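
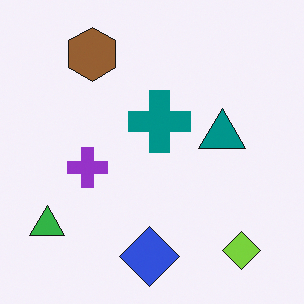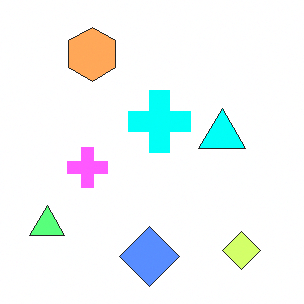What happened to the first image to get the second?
Brightened a lot.

Every pixel — background and shapes alike — is uniformly brightened.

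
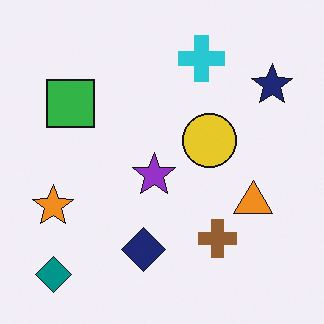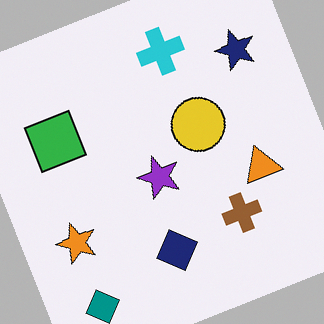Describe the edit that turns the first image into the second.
It was rotated counter-clockwise by a clearly visible amount.

Every shape is tilted by the same angle and the image corners show triangular fill wedges — a whole-image rotation by a non-right angle.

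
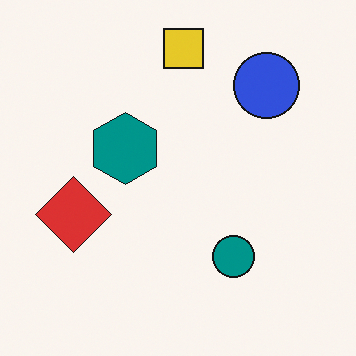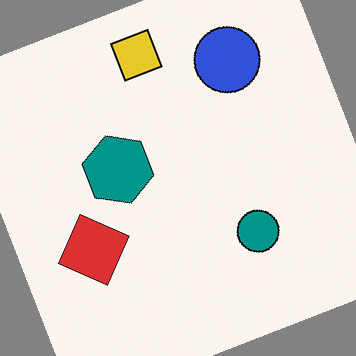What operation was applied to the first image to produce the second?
The image was rotated counter-clockwise by a clearly visible amount.

Every shape is tilted by the same angle and the image corners show triangular fill wedges — a whole-image rotation by a non-right angle.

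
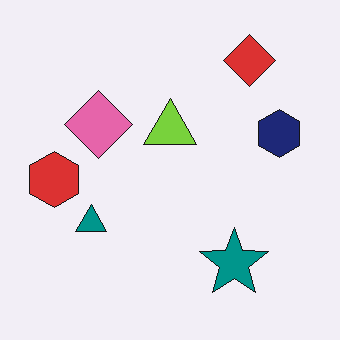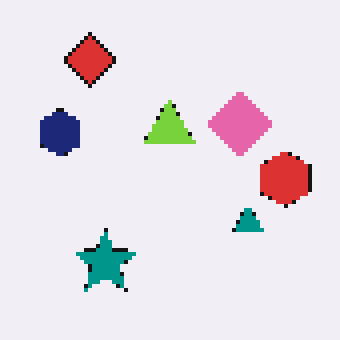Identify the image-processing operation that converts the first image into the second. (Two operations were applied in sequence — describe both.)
Flipped horizontally (left ↔ right), then lightly pixelated (a mild mosaic effect).

The red hexagon is in the left of the first image and the right of the second — shapes on opposite sides of the vertical midline have swapped in a mirror flip. Shapes are reduced to large square blocks; fine edges and outlines are lost — a downscale-then-upscale (mosaic) effect.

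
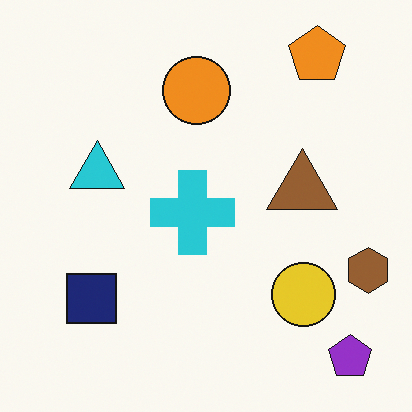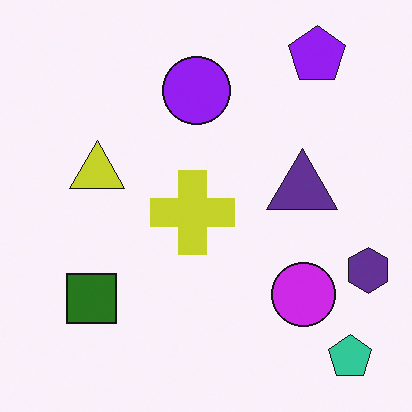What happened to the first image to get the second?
The second image is the first hue-shifted through roughly half the color wheel.

Every shape's color has rotated by the same amount around the hue wheel — a uniform hue shift.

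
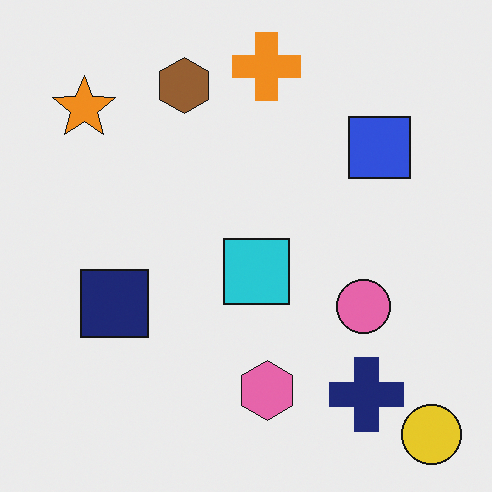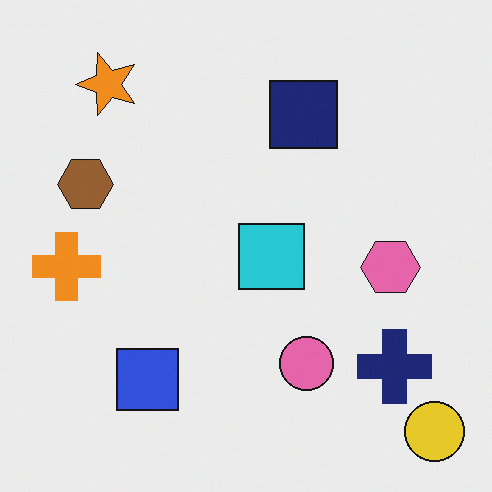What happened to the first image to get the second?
The transformation is: transposed (reflected across the top-left ↔ bottom-right diagonal).

Shapes have swapped their row and column positions — what was in the top-right is now in the bottom-left — a diagonal reflection.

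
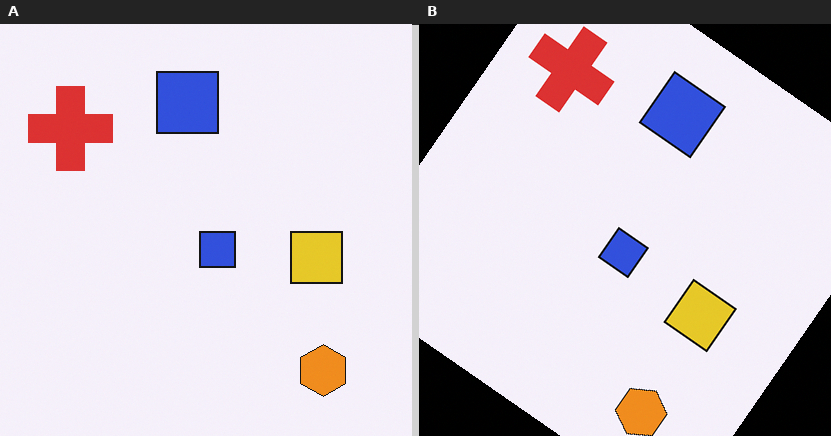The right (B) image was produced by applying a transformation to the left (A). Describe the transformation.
The right (B) image is the left (A) rotated clockwise by a large amount — several tens of degrees.

Every shape is tilted by the same angle and the image corners show triangular fill wedges — a whole-image rotation by a non-right angle.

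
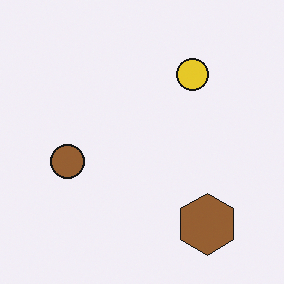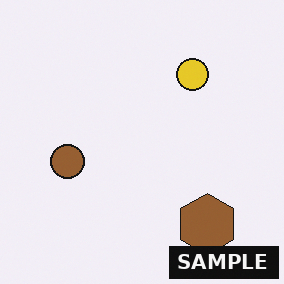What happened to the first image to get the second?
This is the original image watermarked with the text "SAMPLE" in the lower-right corner.

A dark label reading "SAMPLE" appears in the lower-right corner.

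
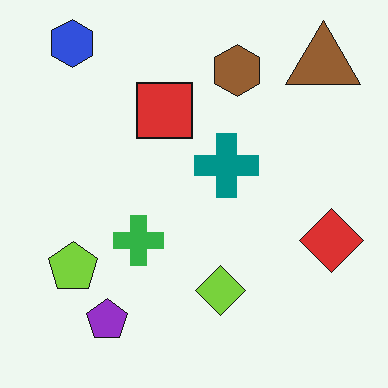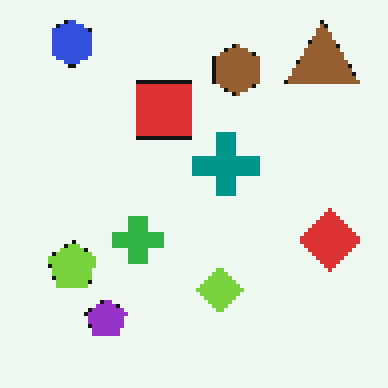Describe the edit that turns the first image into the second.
The second image is the first lightly pixelated (a mild mosaic effect).

Shapes are reduced to large square blocks; fine edges and outlines are lost — a downscale-then-upscale (mosaic) effect.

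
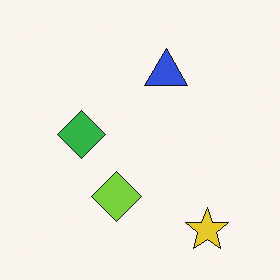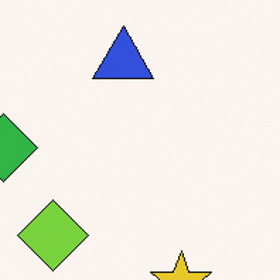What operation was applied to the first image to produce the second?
Cropped to a modestly smaller region and rescaled.

The visible shapes are larger and the field of view is narrower; shapes near the original edges may be partly or wholly outside the frame — a crop-and-rescale.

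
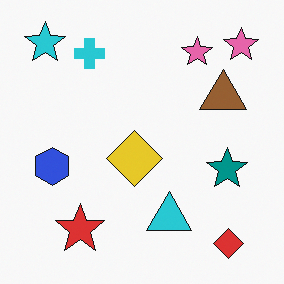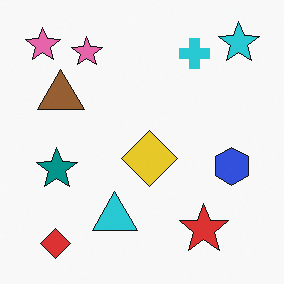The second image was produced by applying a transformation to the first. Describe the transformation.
Flipped horizontally (left ↔ right).

The cyan star is in the top-left of the first image and the top-right of the second — shapes on opposite sides of the vertical midline have swapped in a mirror flip.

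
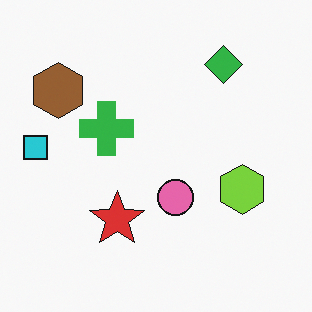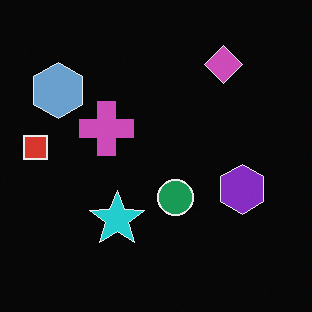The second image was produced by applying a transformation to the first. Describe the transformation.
Color-inverted (negative).

The light background has become dark and every shape's color is its complement — a photographic negative.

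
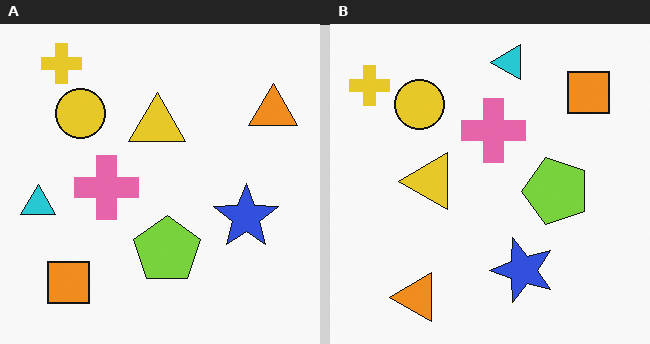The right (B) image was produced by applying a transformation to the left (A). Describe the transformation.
Transposed (reflected across the top-left ↔ bottom-right diagonal).

Shapes have swapped their row and column positions — what was in the top-right is now in the bottom-left — a diagonal reflection.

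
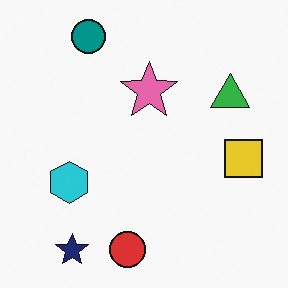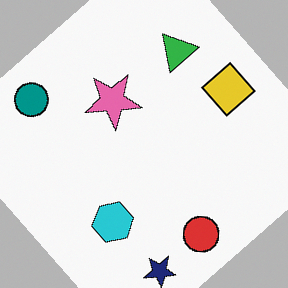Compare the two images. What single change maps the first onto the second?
It was rotated counter-clockwise by a large amount — several tens of degrees.

Every shape is tilted by the same angle and the image corners show triangular fill wedges — a whole-image rotation by a non-right angle.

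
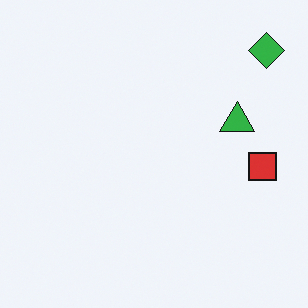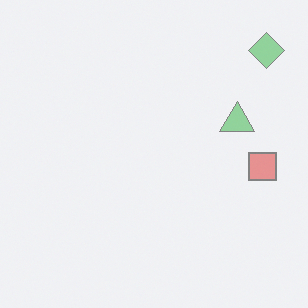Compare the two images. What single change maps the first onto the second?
This is the original image given much lower contrast.

Tones are pushed toward mid-grey across the whole image — a global contrast change.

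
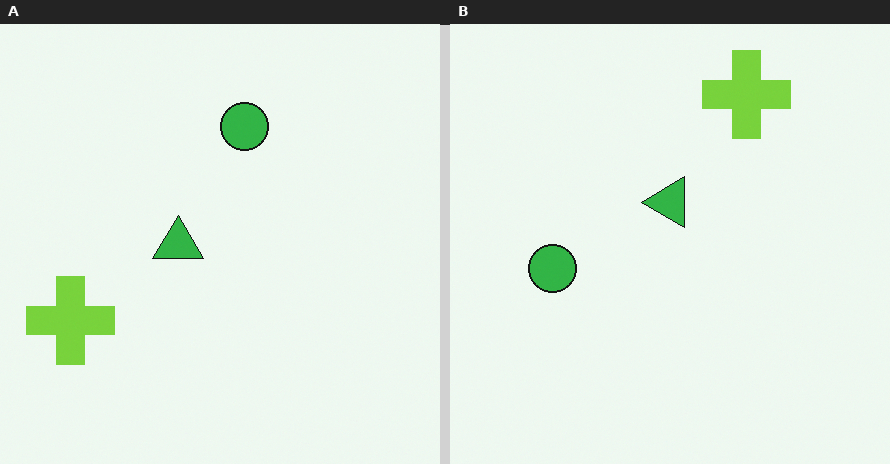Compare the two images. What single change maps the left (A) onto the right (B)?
It was transposed (reflected across the top-left ↔ bottom-right diagonal).

Shapes have swapped their row and column positions — what was in the top-right is now in the bottom-left — a diagonal reflection.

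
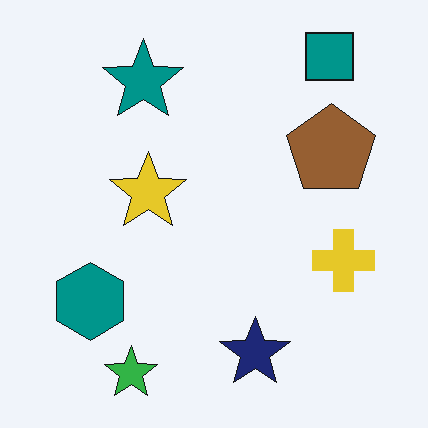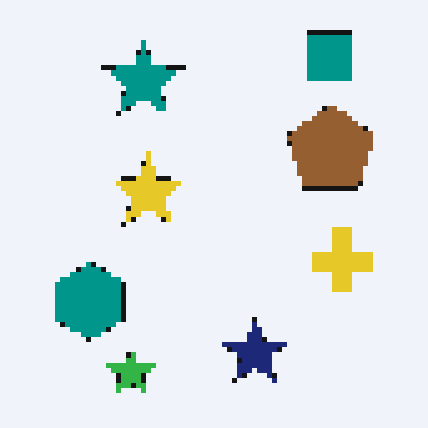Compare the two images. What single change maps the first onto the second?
It was mildly pixelated.

Shapes are reduced to large square blocks; fine edges and outlines are lost — a downscale-then-upscale (mosaic) effect.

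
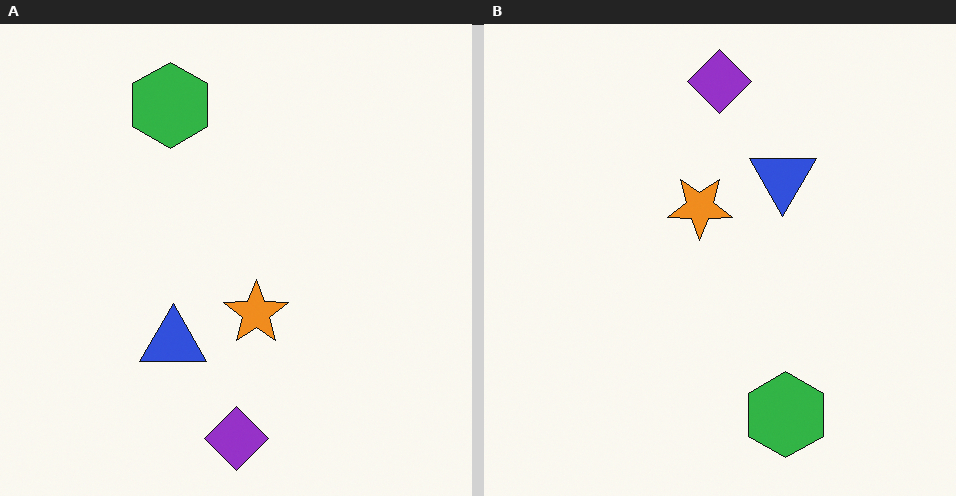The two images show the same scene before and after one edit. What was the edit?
Rotated 180°.

The purple diamond sits in the bottom of the left (A) image and the top of the right (B) — consistent with a whole-image 180° rotation.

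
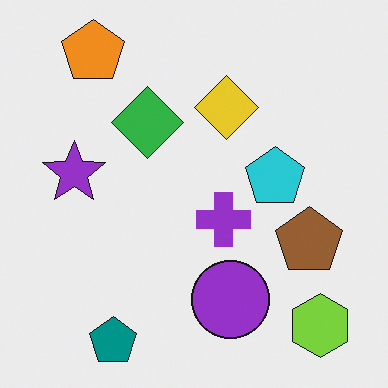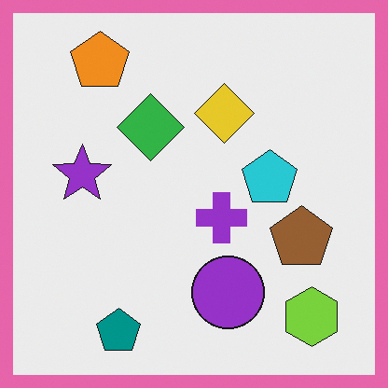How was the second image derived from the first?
Framed with a pink border.

A solid pink frame runs around the edge of the second image, with the content slightly shrunk inside it.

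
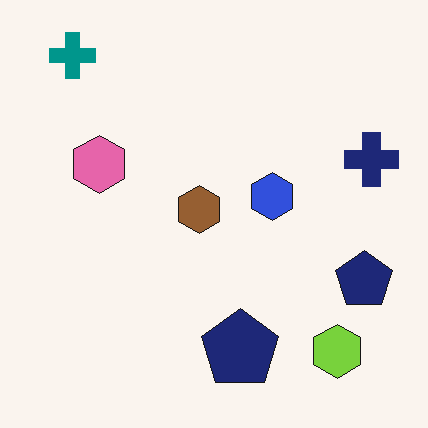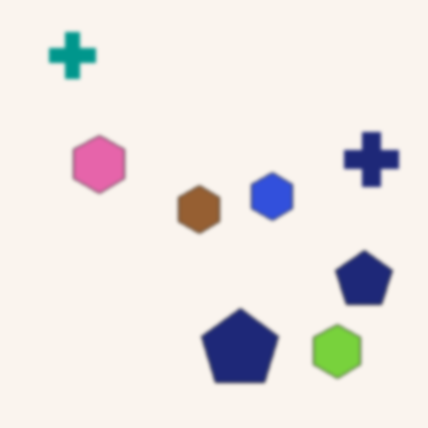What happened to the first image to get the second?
This is the original image lightly blurred.

Shape edges and outlines are uniformly softened across the whole image.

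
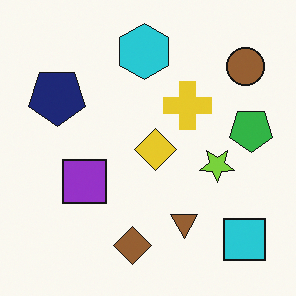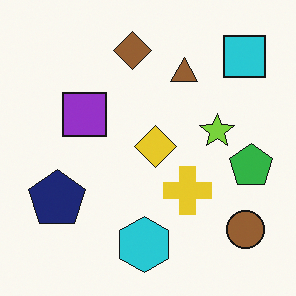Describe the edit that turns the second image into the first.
The transformation is: flipped vertically (top ↔ bottom).

The brown diamond is in the top of the second image and the bottom of the first — shapes on opposite sides of the horizontal midline have swapped in a mirror flip.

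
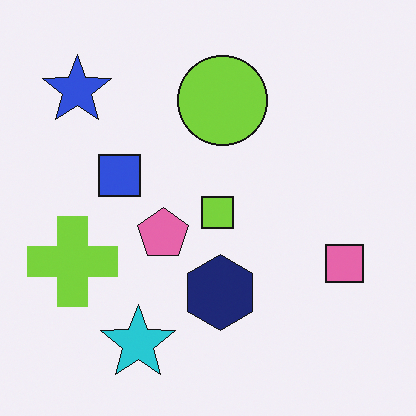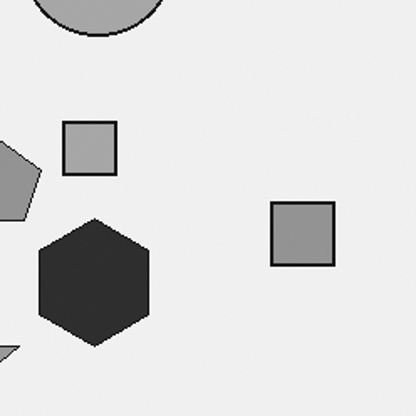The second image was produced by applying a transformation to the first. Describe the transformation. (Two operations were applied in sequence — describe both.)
The image was converted to grayscale, then cropped tightly and scaled back up.

All color is removed — every shape is now a shade of grey. The visible shapes are larger and the field of view is narrower; shapes near the original edges may be partly or wholly outside the frame — a crop-and-rescale.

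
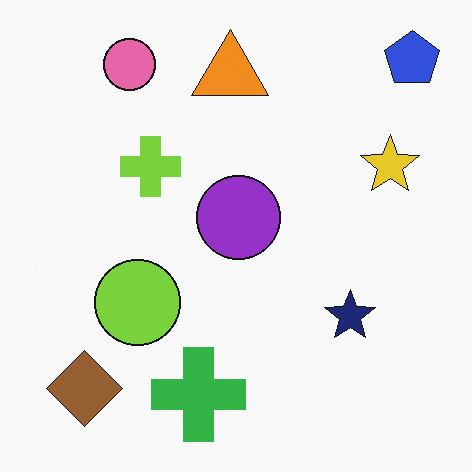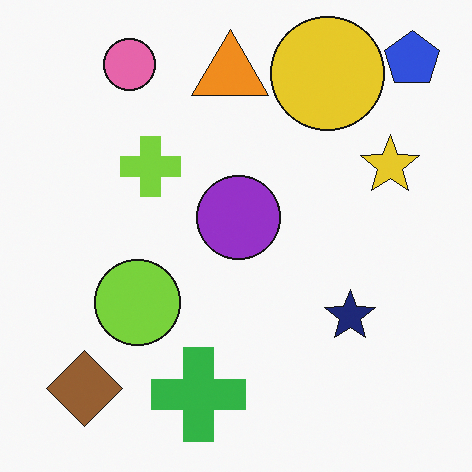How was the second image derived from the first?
This is the original image overlaid with an additional yellow circle.

A yellow circle appears in the second image that is absent from the first.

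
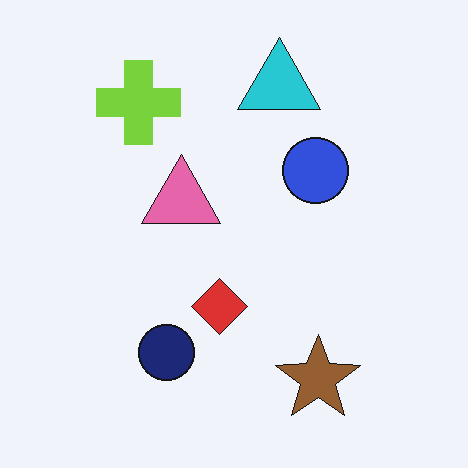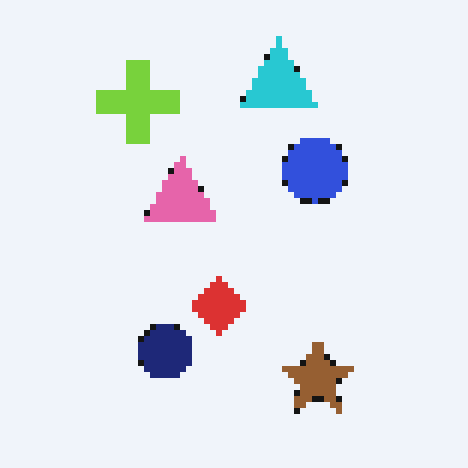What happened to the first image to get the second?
Pixelated into visible square blocks.

Shapes are reduced to large square blocks; fine edges and outlines are lost — a downscale-then-upscale (mosaic) effect.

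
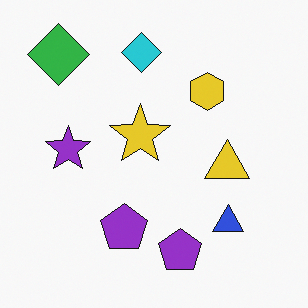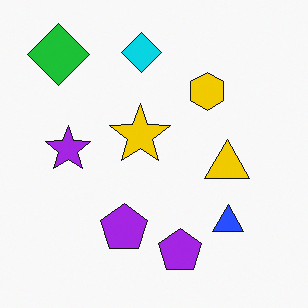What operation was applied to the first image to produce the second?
The transformation is: slightly oversaturated.

All colors are more vivid — a global saturation change.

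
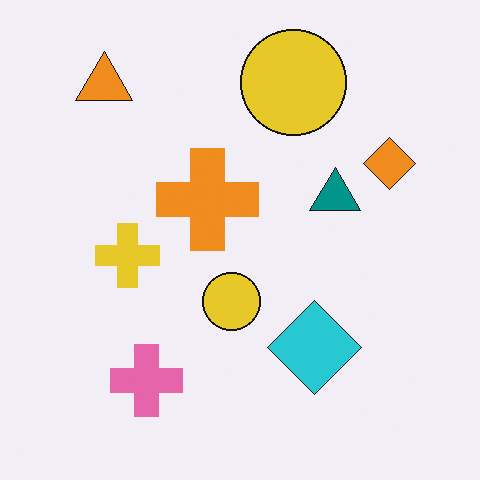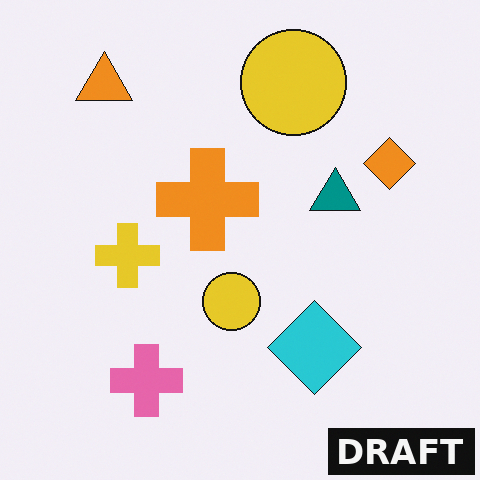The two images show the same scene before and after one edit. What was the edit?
Watermarked with the text "DRAFT" in the lower-right corner.

A dark label reading "DRAFT" appears in the lower-right corner.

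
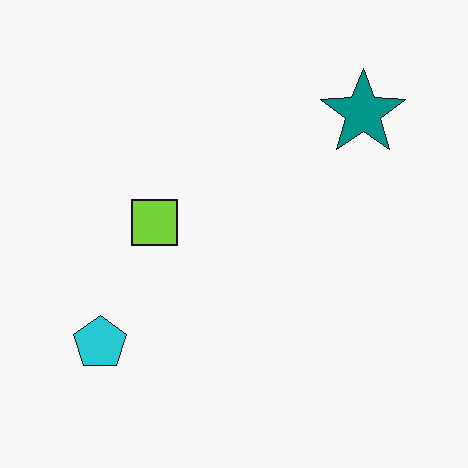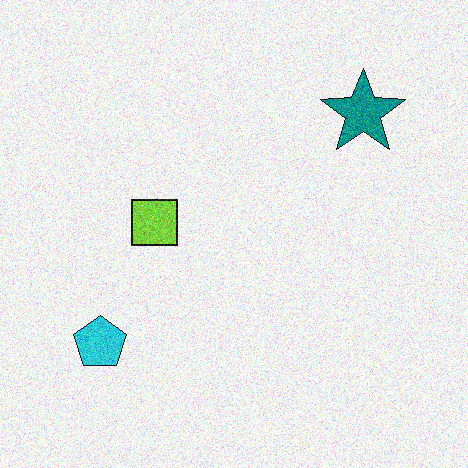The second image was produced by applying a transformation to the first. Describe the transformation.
This is the original image degraded with strong gaussian noise.

Random speckle covers the whole image, including the flat background.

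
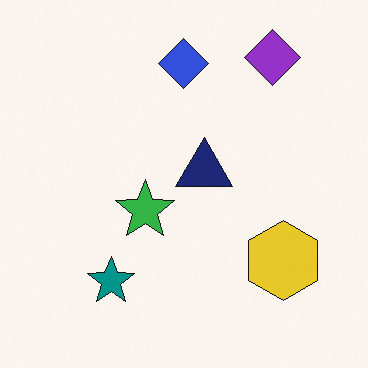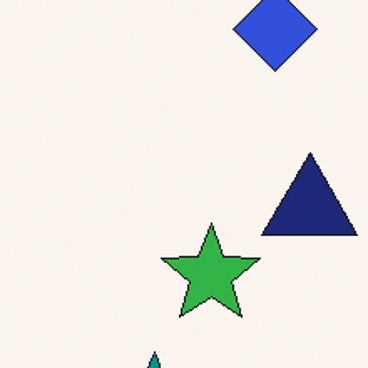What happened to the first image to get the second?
Cropped tightly and scaled back up.

The visible shapes are larger and the field of view is narrower; shapes near the original edges may be partly or wholly outside the frame — a crop-and-rescale.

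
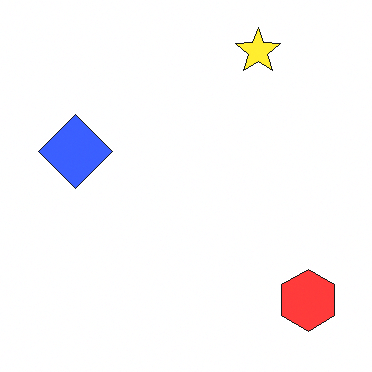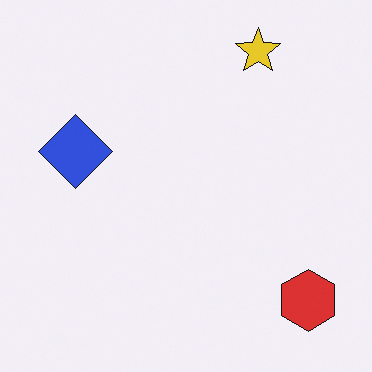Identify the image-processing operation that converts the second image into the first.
The transformation is: brightened a little.

Every pixel — background and shapes alike — is uniformly brightened.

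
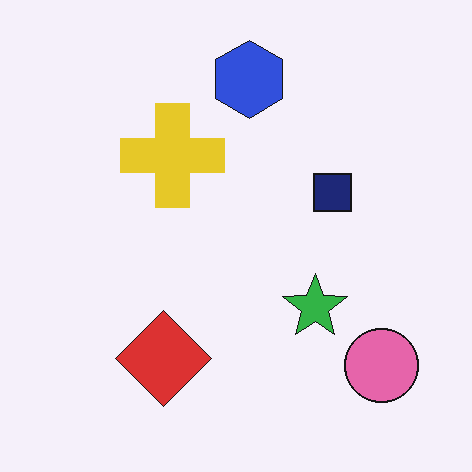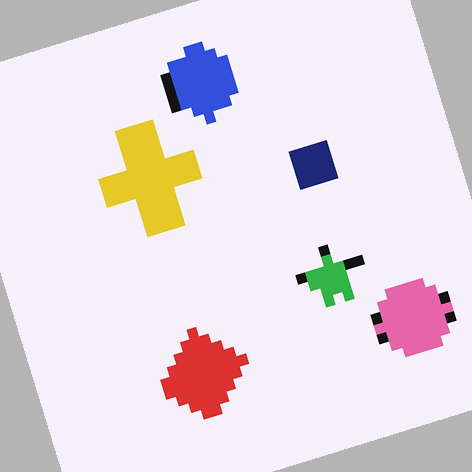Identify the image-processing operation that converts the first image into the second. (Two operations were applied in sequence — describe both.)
The image was coarsely pixelated, then rotated counter-clockwise by a clearly visible amount.

Shapes are reduced to large square blocks; fine edges and outlines are lost — a downscale-then-upscale (mosaic) effect. Every shape is tilted by the same angle and the image corners show triangular fill wedges — a whole-image rotation by a non-right angle.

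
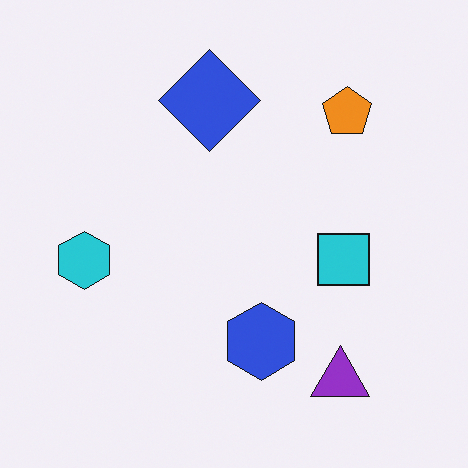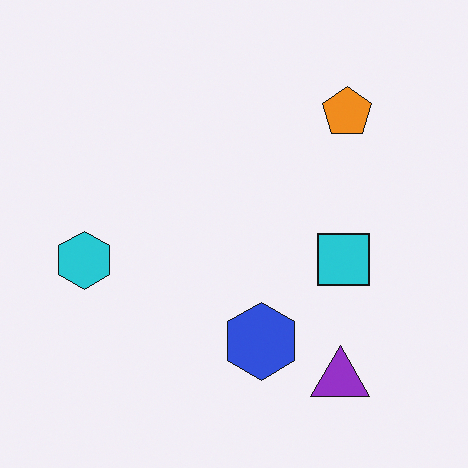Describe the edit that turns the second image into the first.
The image was overlaid with an additional blue diamond.

A blue diamond appears in the first image that is absent from the second.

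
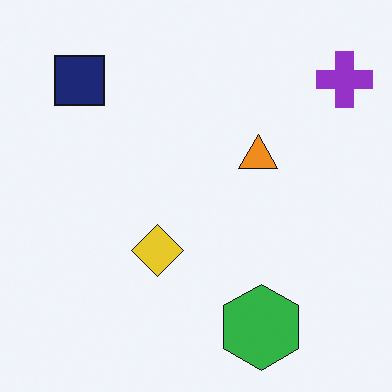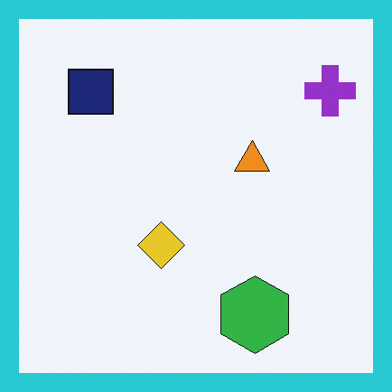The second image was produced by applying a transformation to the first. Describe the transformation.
Framed with a cyan border.

A solid cyan frame runs around the edge of the second image, with the content slightly shrunk inside it.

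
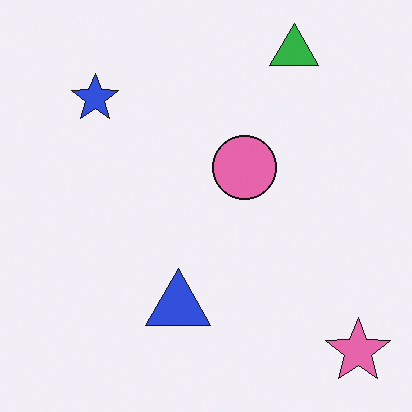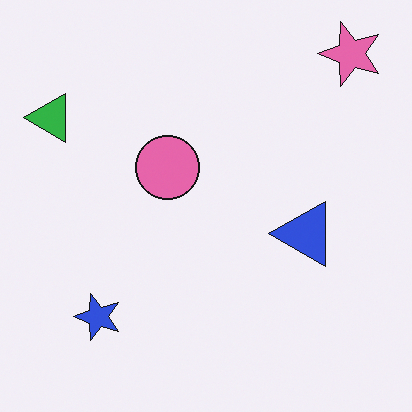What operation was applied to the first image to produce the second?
It was rotated 90° counter-clockwise.

The pink star sits in the bottom-right of the first image and the top-right of the second — consistent with a whole-image 90° counter-clockwise rotation.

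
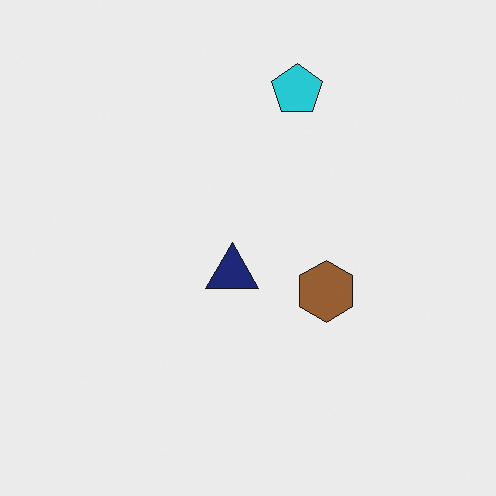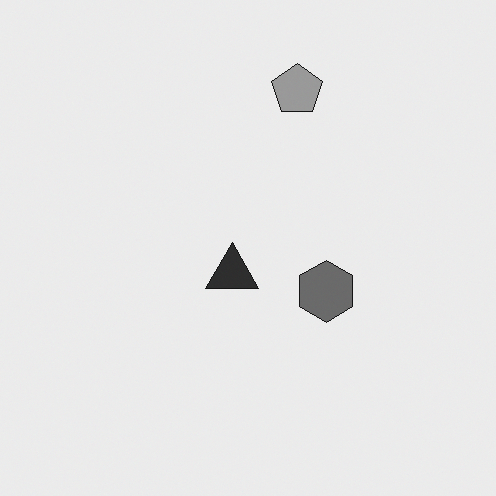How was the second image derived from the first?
This is the original image converted to grayscale.

All color is removed — every shape is now a shade of grey.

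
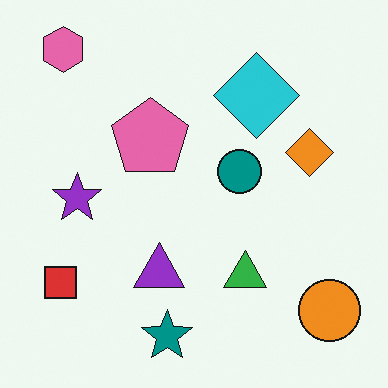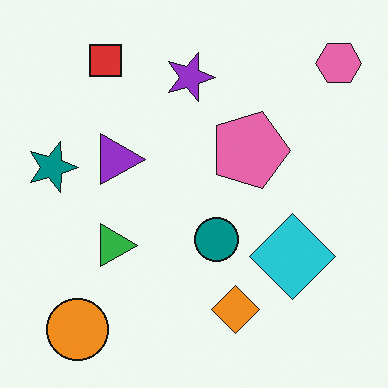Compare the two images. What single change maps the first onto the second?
Rotated 90° clockwise.

The pink hexagon sits in the top-left of the first image and the top-right of the second — consistent with a whole-image 90° clockwise rotation.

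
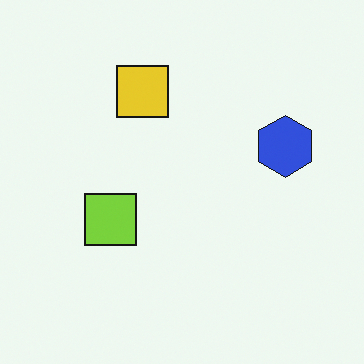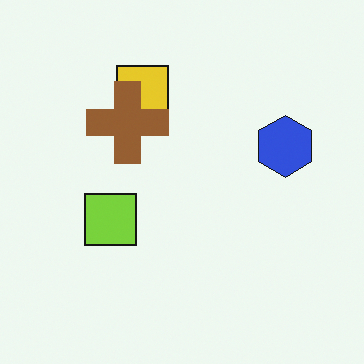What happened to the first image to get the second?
The image was overlaid with an additional brown cross.

A brown cross appears in the second image that is absent from the first.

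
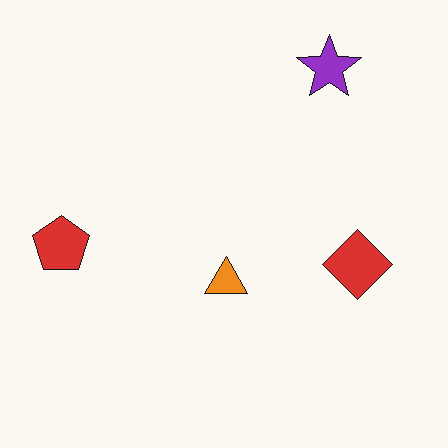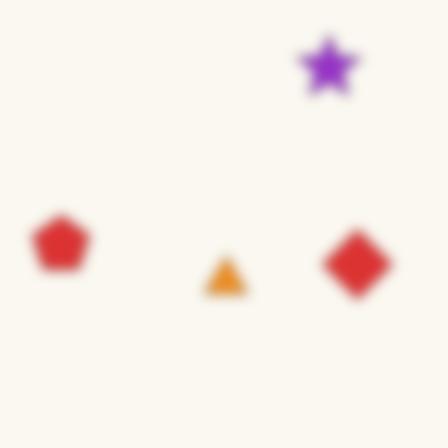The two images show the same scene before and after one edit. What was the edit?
Strongly gaussian-blurred.

Shape edges and outlines are uniformly softened across the whole image.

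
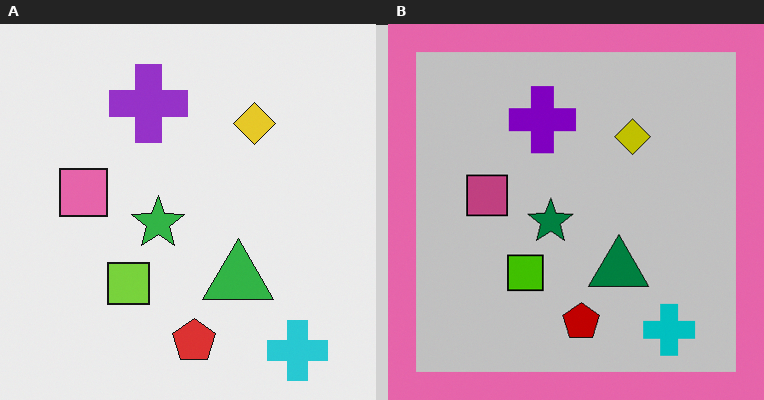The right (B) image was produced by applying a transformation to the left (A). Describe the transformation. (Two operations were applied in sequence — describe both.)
It was heavily posterized to just a handful of flat colors, then framed with a pink border.

Each flat color has snapped to a coarser quantized level — most visibly, the near-white background has dropped to a flat grey. A solid pink frame runs around the edge of the right (B) image, with the content slightly shrunk inside it.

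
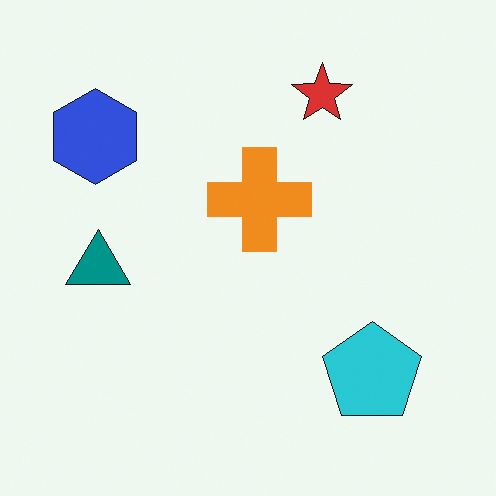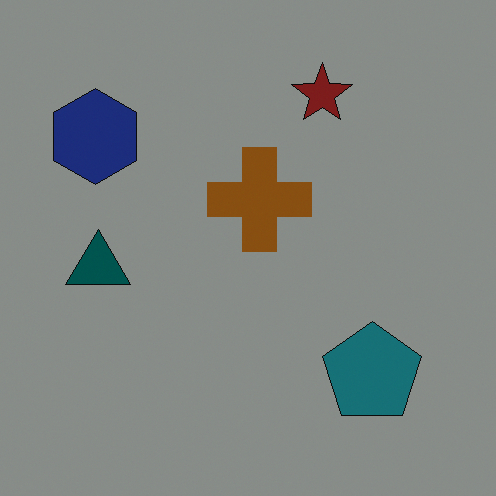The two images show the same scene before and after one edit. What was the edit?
The transformation is: substantially darkened.

Every pixel — background and shapes alike — is uniformly darkened.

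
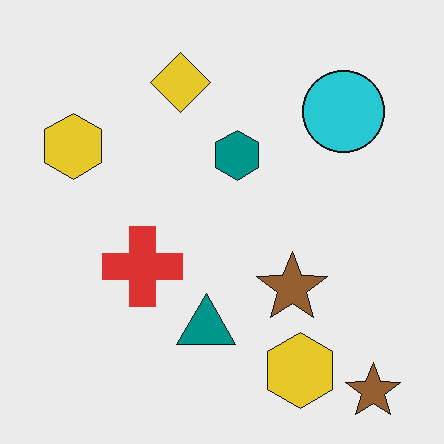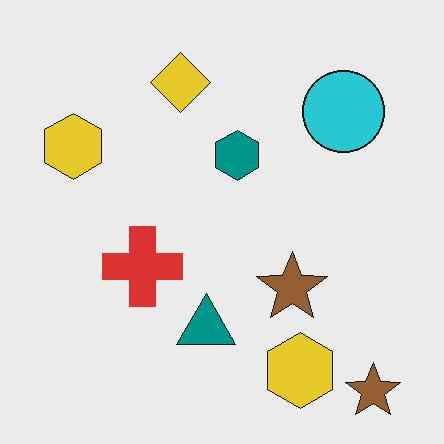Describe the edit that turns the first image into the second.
JPEG-compressed with visible artifacts.

Blocky 8×8 compression artifacts appear around shape edges and the flat background shows ringing — characteristic JPEG degradation.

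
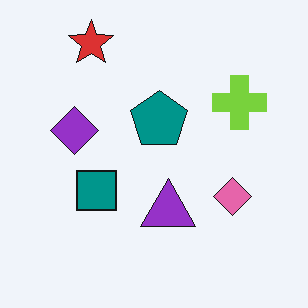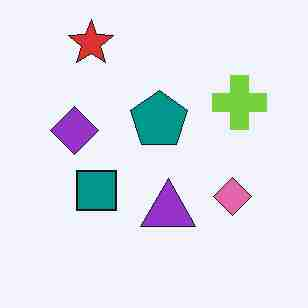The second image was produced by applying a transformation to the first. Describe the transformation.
This is the original image heavily JPEG-compressed with obvious blocking artifacts.

Blocky 8×8 compression artifacts appear around shape edges and the flat background shows ringing — characteristic JPEG degradation.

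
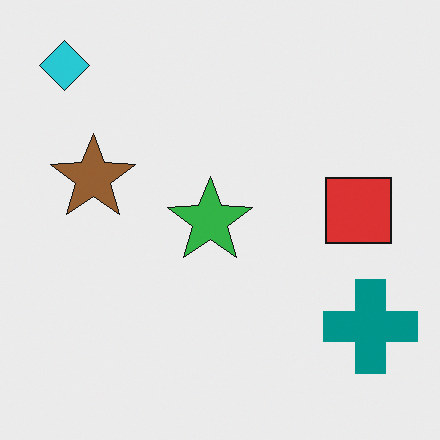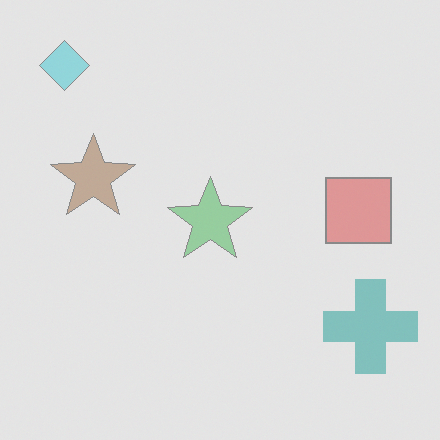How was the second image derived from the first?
This is the original image given much lower contrast.

Tones are pushed toward mid-grey across the whole image — a global contrast change.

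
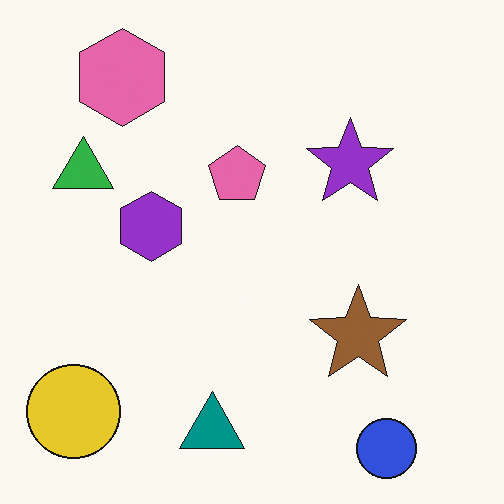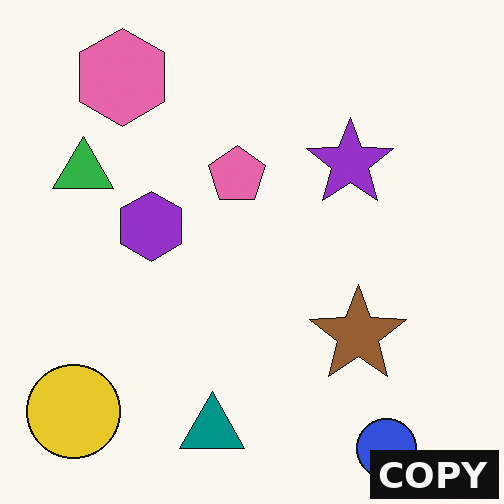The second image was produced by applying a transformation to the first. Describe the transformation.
Watermarked with the text "COPY" in the lower-right corner.

A dark label reading "COPY" appears in the lower-right corner.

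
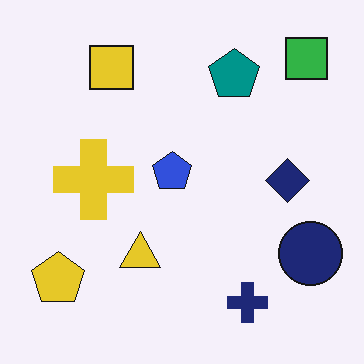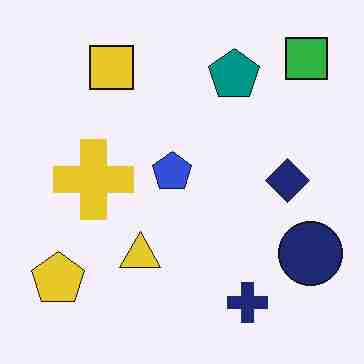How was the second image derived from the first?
The second image is the first heavily JPEG-compressed with obvious blocking artifacts.

Blocky 8×8 compression artifacts appear around shape edges and the flat background shows ringing — characteristic JPEG degradation.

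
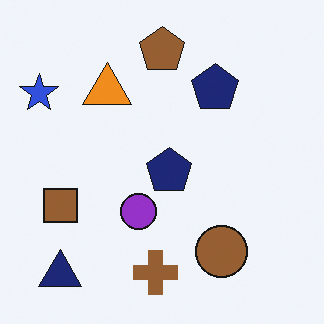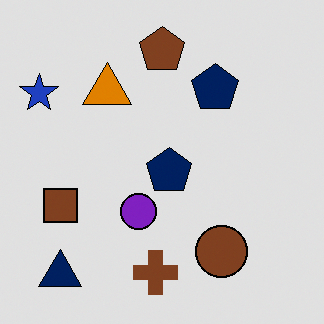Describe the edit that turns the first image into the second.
The second image is the first moderately posterized.

Each flat color has snapped to a coarser quantized level — most visibly, the near-white background has dropped to a flat grey.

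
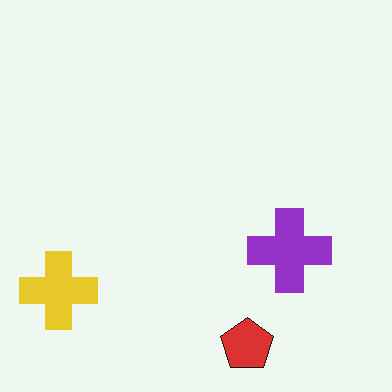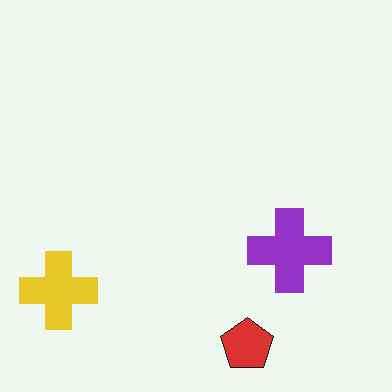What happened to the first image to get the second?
The image was given moderate JPEG compression.

Blocky 8×8 compression artifacts appear around shape edges and the flat background shows ringing — characteristic JPEG degradation.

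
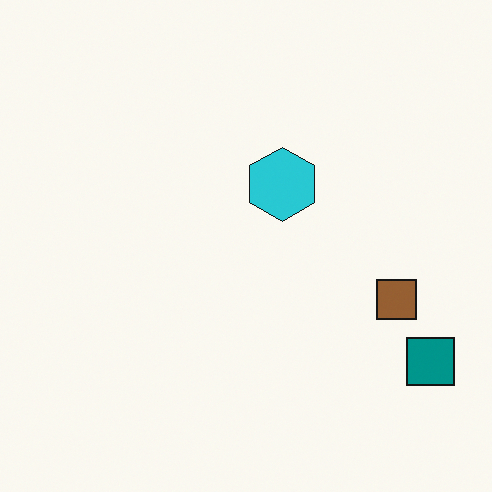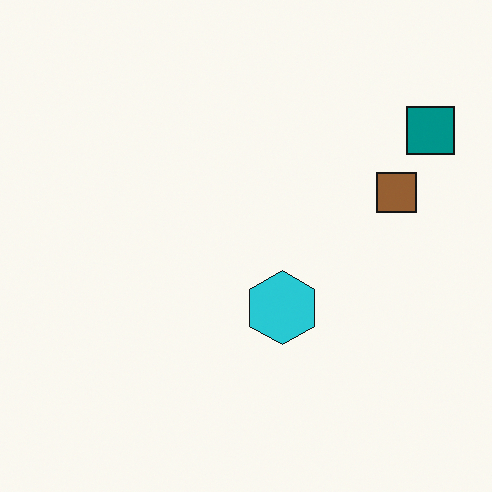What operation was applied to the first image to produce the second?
Flipped vertically (top ↔ bottom).

The teal square is in the bottom-right of the first image and the top-right of the second — shapes on opposite sides of the horizontal midline have swapped in a mirror flip.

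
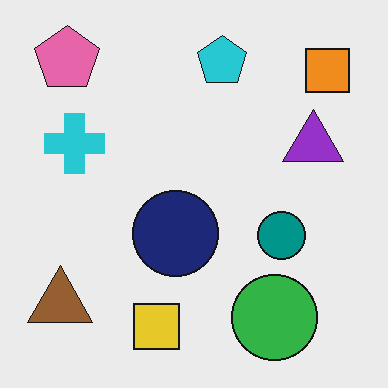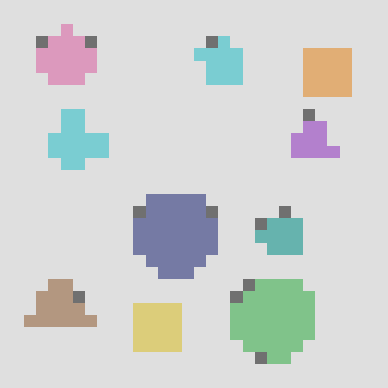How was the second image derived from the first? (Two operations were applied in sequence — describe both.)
It was heavily pixelated into large blocks, then given much lower contrast.

Shapes are reduced to large square blocks; fine edges and outlines are lost — a downscale-then-upscale (mosaic) effect. Tones are pushed toward mid-grey across the whole image — a global contrast change.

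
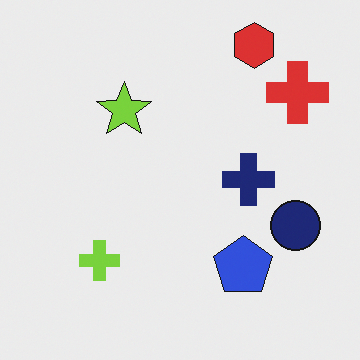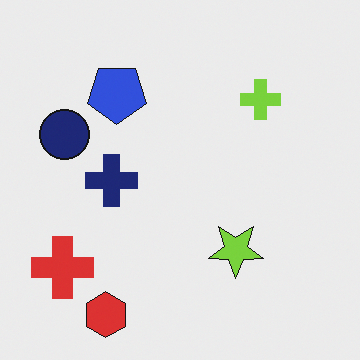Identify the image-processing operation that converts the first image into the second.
The transformation is: rotated 180°.

The red hexagon sits in the top-right of the first image and the bottom-left of the second — consistent with a whole-image 180° rotation.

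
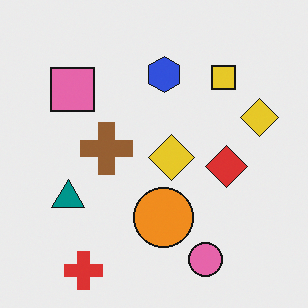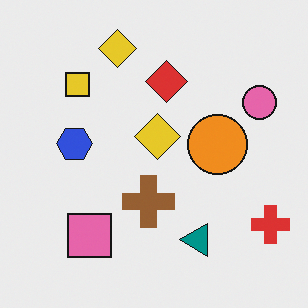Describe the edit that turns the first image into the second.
This is the original image rotated 90° counter-clockwise.

The red cross sits in the bottom-left of the first image and the bottom-right of the second — consistent with a whole-image 90° counter-clockwise rotation.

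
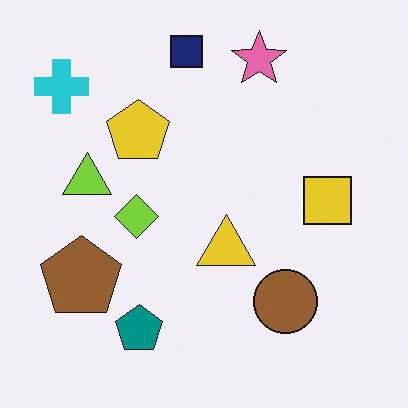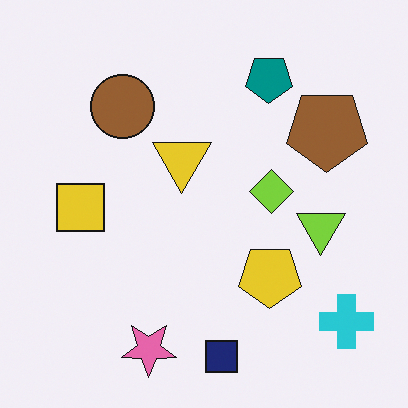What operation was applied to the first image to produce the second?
It was rotated 180°.

The cyan cross sits in the top-left of the first image and the bottom-right of the second — consistent with a whole-image 180° rotation.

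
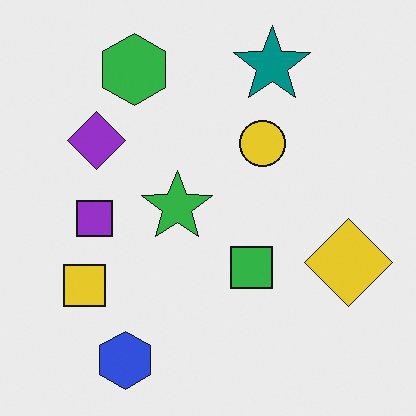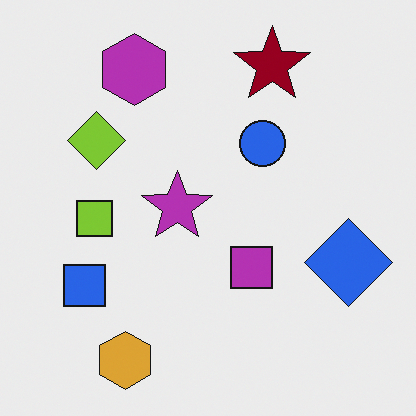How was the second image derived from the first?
The image was hue-shifted through roughly half the color wheel.

Every shape's color has rotated by the same amount around the hue wheel — a uniform hue shift.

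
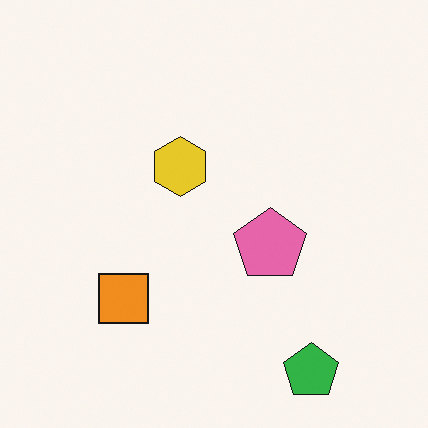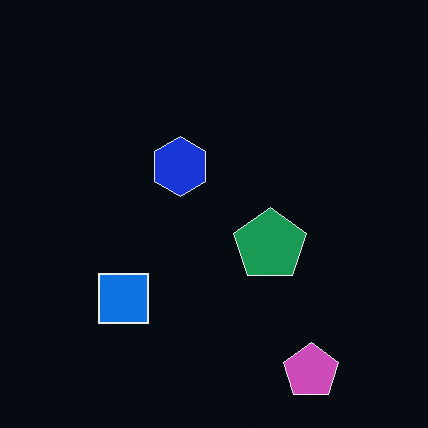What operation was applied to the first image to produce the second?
The second image is the first color-inverted (negative).

The light background has become dark and every shape's color is its complement — a photographic negative.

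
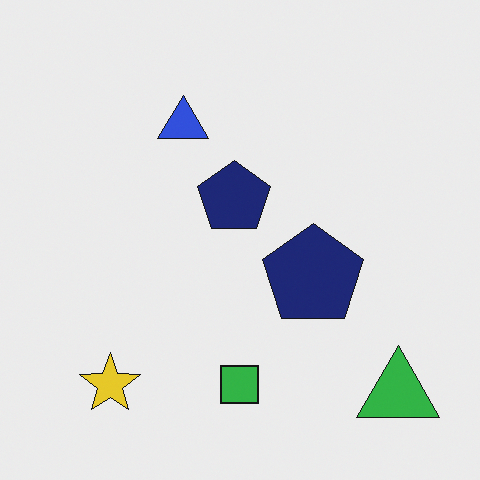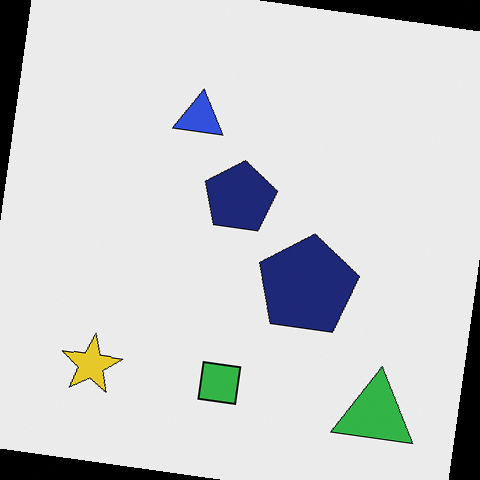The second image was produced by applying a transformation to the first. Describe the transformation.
It was rotated clockwise by a few degrees.

Every shape is tilted by the same angle and the image corners show triangular fill wedges — a whole-image rotation by a non-right angle.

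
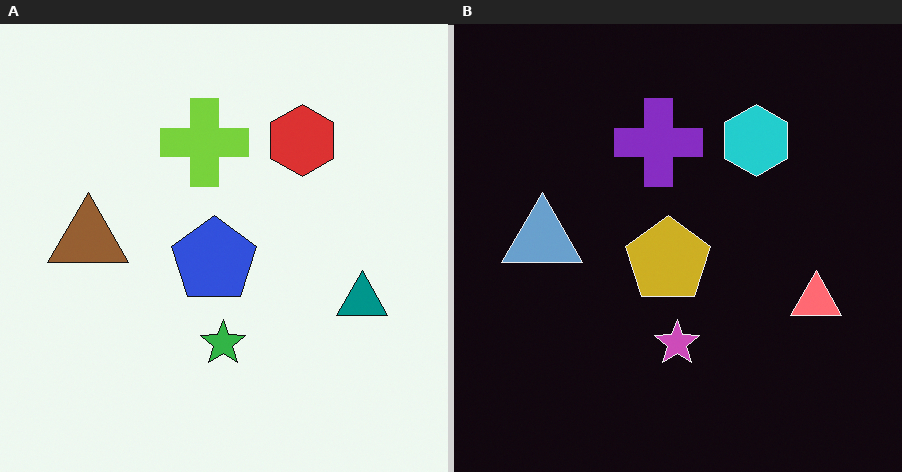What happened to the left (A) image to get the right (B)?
The image was color-inverted (negative).

The light background has become dark and every shape's color is its complement — a photographic negative.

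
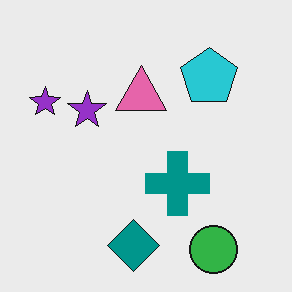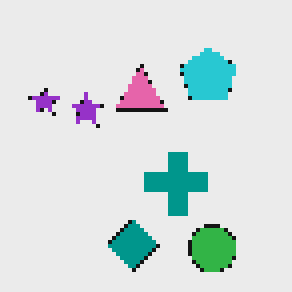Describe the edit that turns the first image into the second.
The transformation is: lightly pixelated (a mild mosaic effect).

Shapes are reduced to large square blocks; fine edges and outlines are lost — a downscale-then-upscale (mosaic) effect.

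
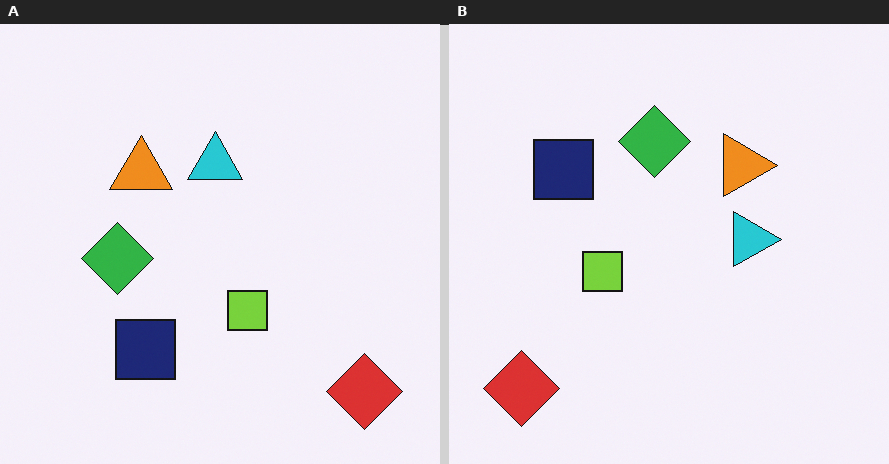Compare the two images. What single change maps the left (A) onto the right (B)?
Rotated 90° clockwise.

The red diamond sits in the bottom-right of the left (A) image and the bottom-left of the right (B) — consistent with a whole-image 90° clockwise rotation.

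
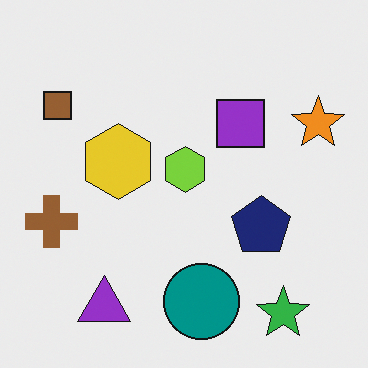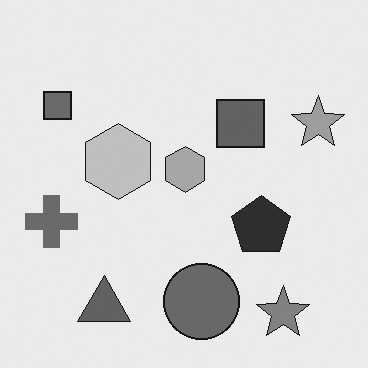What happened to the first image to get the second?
The transformation is: converted to grayscale.

All color is removed — every shape is now a shade of grey.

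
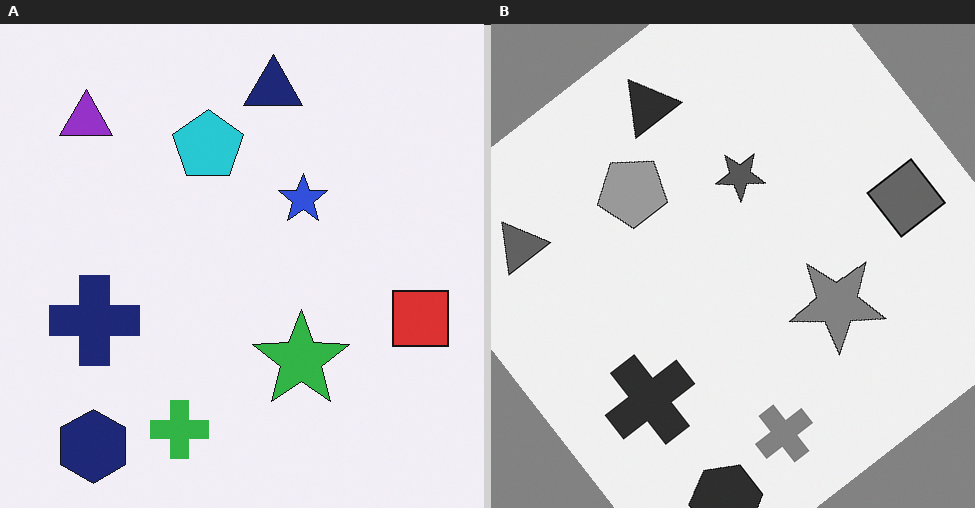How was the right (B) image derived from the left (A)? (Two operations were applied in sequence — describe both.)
The transformation is: rotated counter-clockwise by a large amount — several tens of degrees, then converted to grayscale.

Every shape is tilted by the same angle and the image corners show triangular fill wedges — a whole-image rotation by a non-right angle. All color is removed — every shape is now a shade of grey.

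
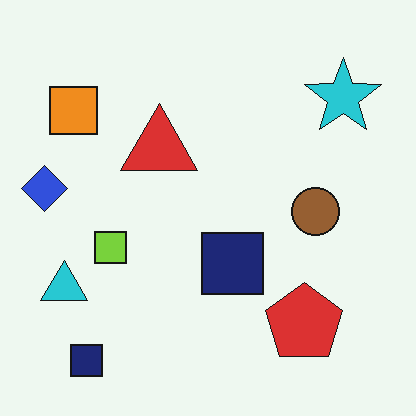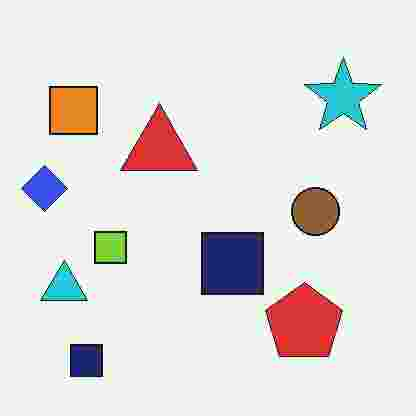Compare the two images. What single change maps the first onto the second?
The image was heavily JPEG-compressed with obvious blocking artifacts.

Blocky 8×8 compression artifacts appear around shape edges and the flat background shows ringing — characteristic JPEG degradation.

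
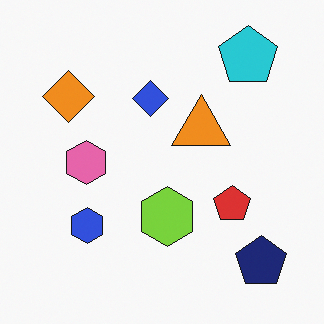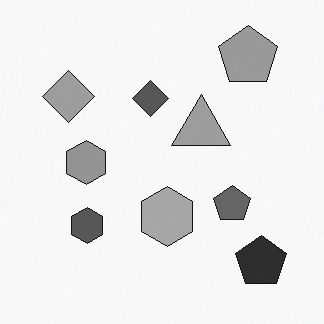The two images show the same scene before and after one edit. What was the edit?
The image was converted to grayscale.

All color is removed — every shape is now a shade of grey.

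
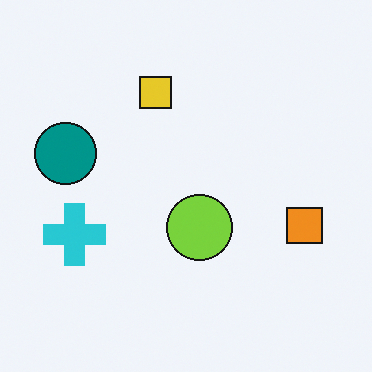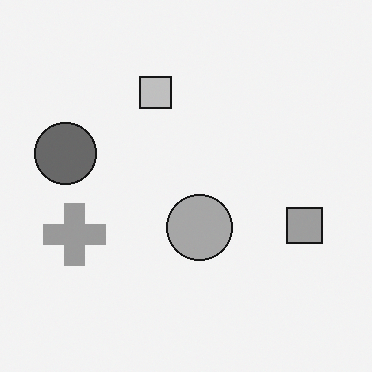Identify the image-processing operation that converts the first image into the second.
It was converted to grayscale.

All color is removed — every shape is now a shade of grey.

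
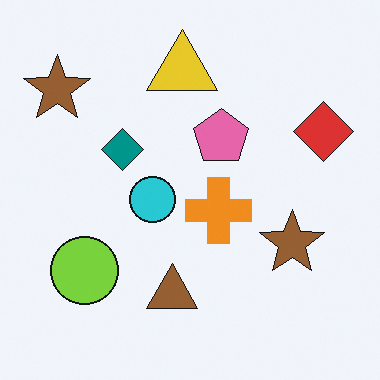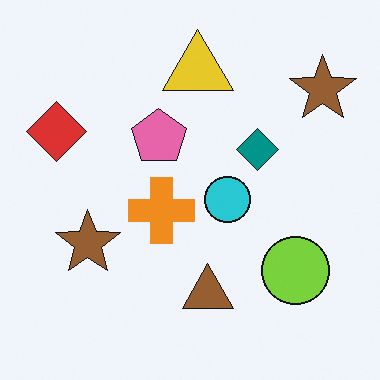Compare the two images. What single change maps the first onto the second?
The second image is the first flipped horizontally (left ↔ right).

The red diamond is in the right of the first image and the left of the second — shapes on opposite sides of the vertical midline have swapped in a mirror flip.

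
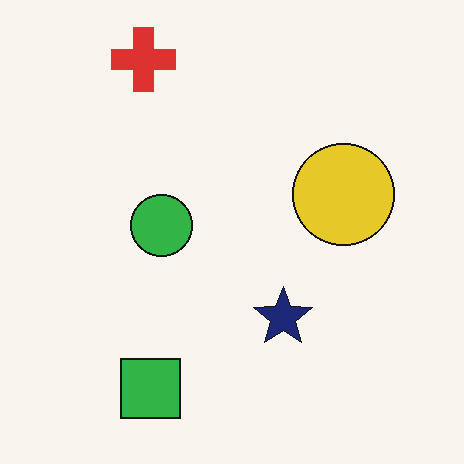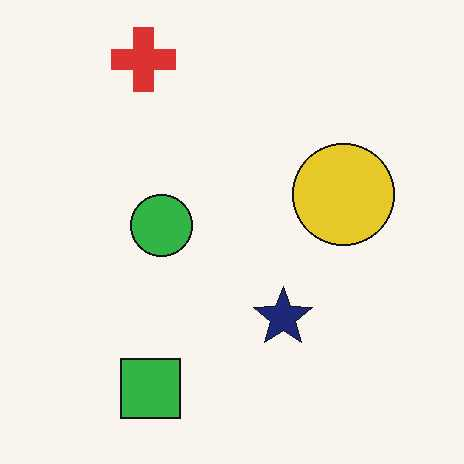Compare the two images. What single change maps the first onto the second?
Given moderate JPEG compression.

Blocky 8×8 compression artifacts appear around shape edges and the flat background shows ringing — characteristic JPEG degradation.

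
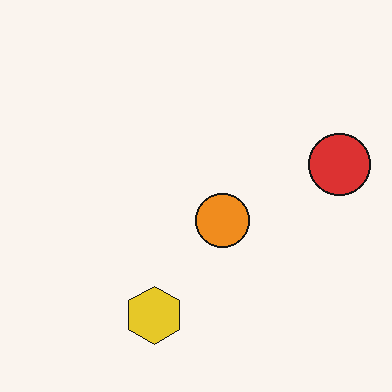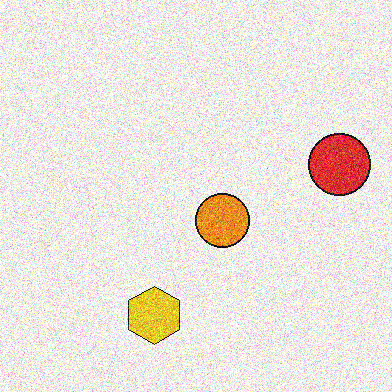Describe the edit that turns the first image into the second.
This is the original image degraded with a thick layer of grain.

Random speckle covers the whole image, including the flat background.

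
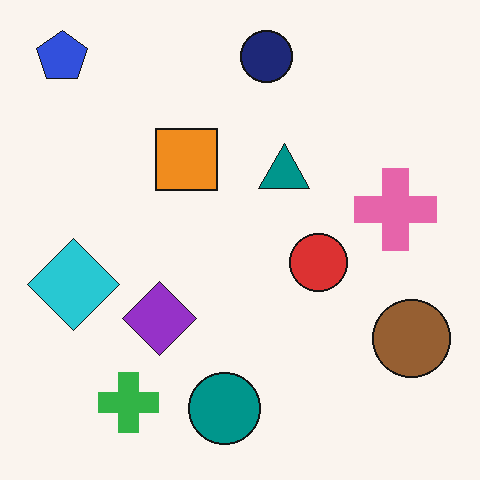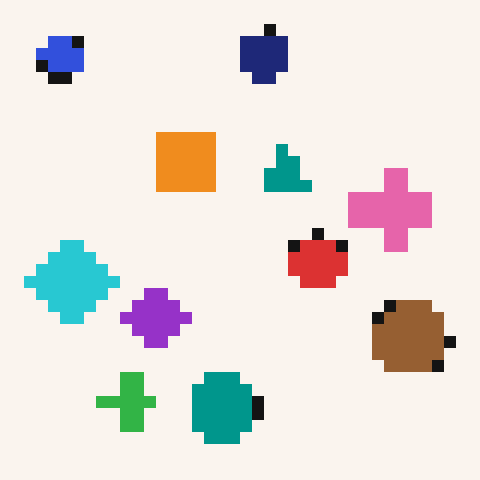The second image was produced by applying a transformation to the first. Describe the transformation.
The second image is the first coarsely pixelated.

Shapes are reduced to large square blocks; fine edges and outlines are lost — a downscale-then-upscale (mosaic) effect.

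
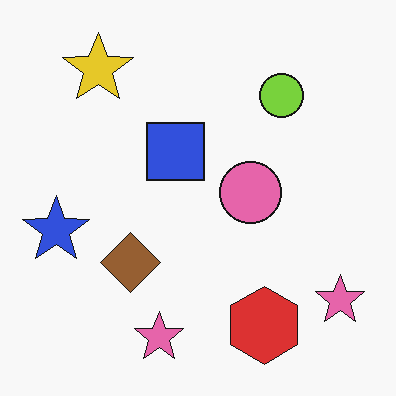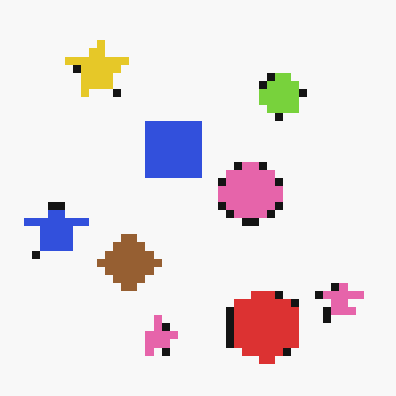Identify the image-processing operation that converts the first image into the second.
This is the original image pixelated into visible square blocks.

Shapes are reduced to large square blocks; fine edges and outlines are lost — a downscale-then-upscale (mosaic) effect.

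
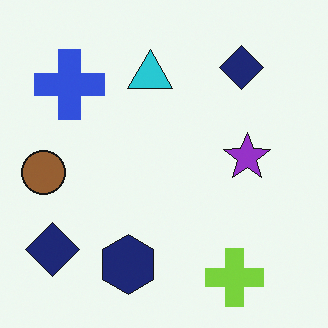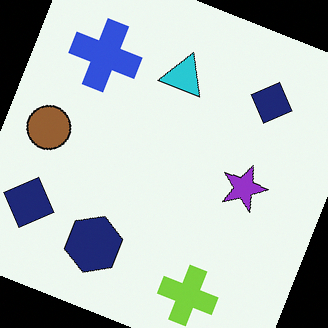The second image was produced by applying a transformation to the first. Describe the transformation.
Rotated clockwise by a clearly visible amount.

Every shape is tilted by the same angle and the image corners show triangular fill wedges — a whole-image rotation by a non-right angle.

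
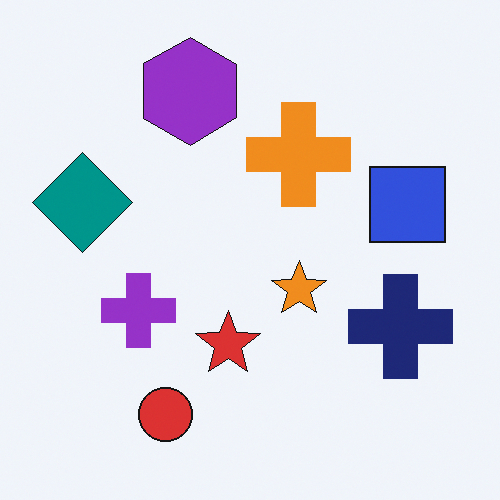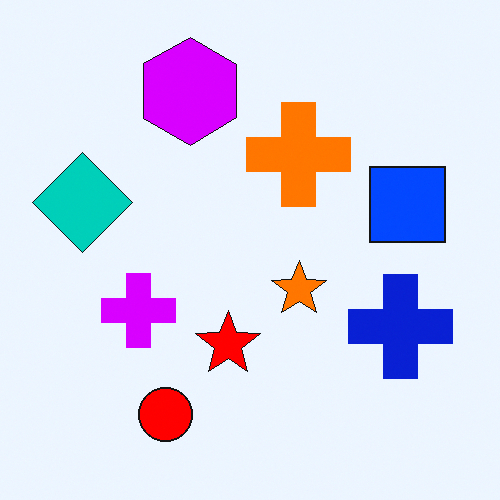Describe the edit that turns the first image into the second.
The transformation is: heavily oversaturated.

All colors are more vivid — a global saturation change.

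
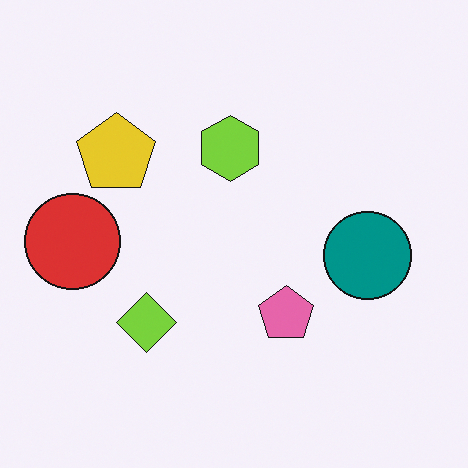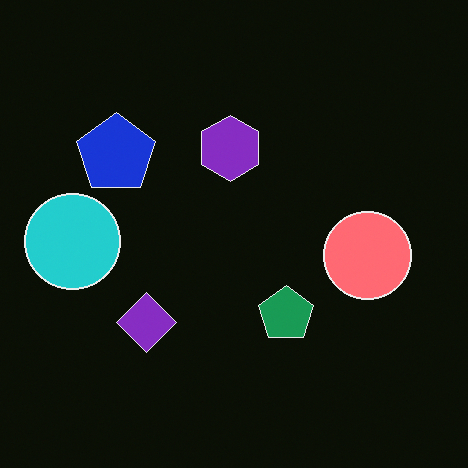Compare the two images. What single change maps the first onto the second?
This is the original image color-inverted (negative).

The light background has become dark and every shape's color is its complement — a photographic negative.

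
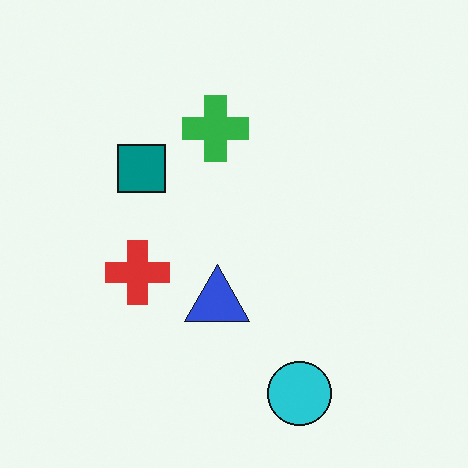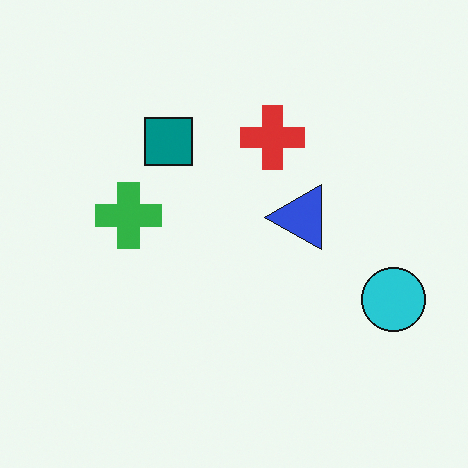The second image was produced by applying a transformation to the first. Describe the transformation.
It was transposed (reflected across the top-left ↔ bottom-right diagonal).

Shapes have swapped their row and column positions — what was in the top-right is now in the bottom-left — a diagonal reflection.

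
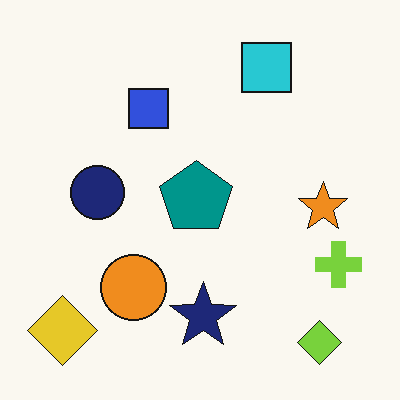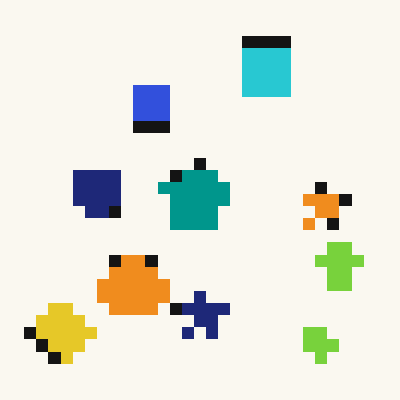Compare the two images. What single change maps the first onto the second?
Coarsely pixelated.

Shapes are reduced to large square blocks; fine edges and outlines are lost — a downscale-then-upscale (mosaic) effect.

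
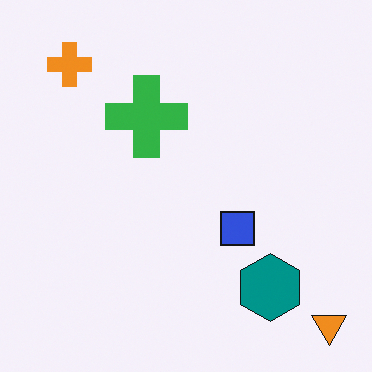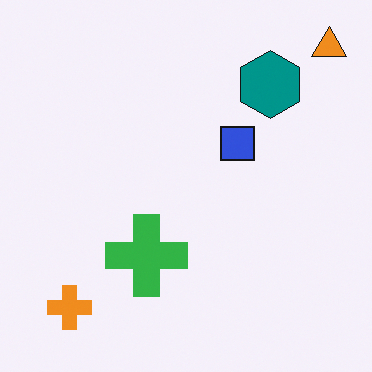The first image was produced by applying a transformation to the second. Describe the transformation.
The image was flipped vertically (top ↔ bottom).

The orange triangle is in the top-right of the second image and the bottom-right of the first — shapes on opposite sides of the horizontal midline have swapped in a mirror flip.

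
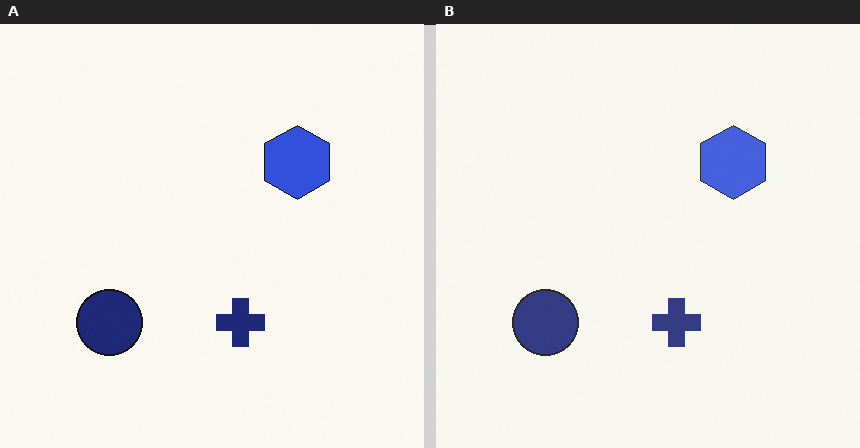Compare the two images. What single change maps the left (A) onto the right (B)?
The image was given slightly reduced contrast.

Tones are pushed toward mid-grey across the whole image — a global contrast change.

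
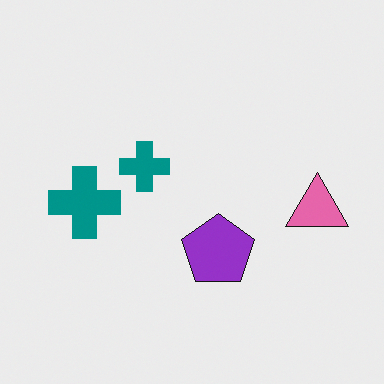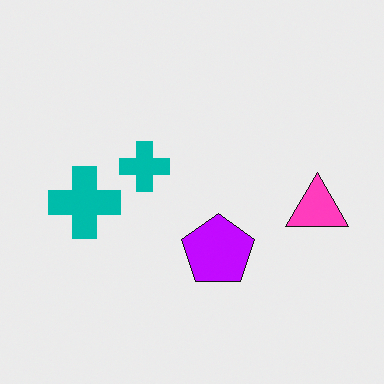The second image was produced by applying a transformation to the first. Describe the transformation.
The transformation is: made much more vivid (saturation change).

All colors are more vivid — a global saturation change.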